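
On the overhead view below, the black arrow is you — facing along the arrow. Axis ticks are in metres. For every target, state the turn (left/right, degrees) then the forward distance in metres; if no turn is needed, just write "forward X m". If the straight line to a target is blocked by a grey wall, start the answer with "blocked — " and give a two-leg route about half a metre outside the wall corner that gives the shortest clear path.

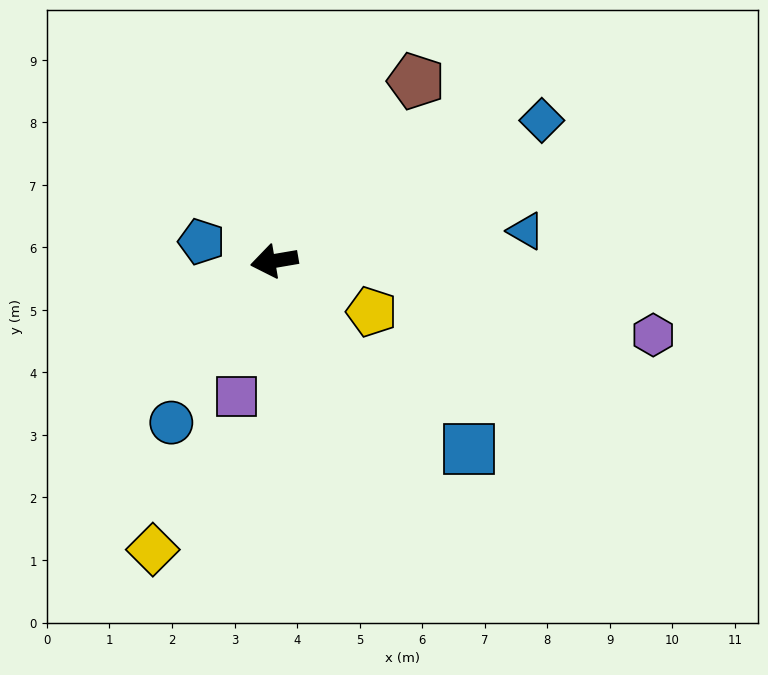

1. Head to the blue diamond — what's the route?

turn right 162°, forward 4.8 m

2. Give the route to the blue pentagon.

turn right 25°, forward 1.2 m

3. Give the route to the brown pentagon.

turn right 138°, forward 3.7 m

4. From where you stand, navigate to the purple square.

turn left 65°, forward 2.2 m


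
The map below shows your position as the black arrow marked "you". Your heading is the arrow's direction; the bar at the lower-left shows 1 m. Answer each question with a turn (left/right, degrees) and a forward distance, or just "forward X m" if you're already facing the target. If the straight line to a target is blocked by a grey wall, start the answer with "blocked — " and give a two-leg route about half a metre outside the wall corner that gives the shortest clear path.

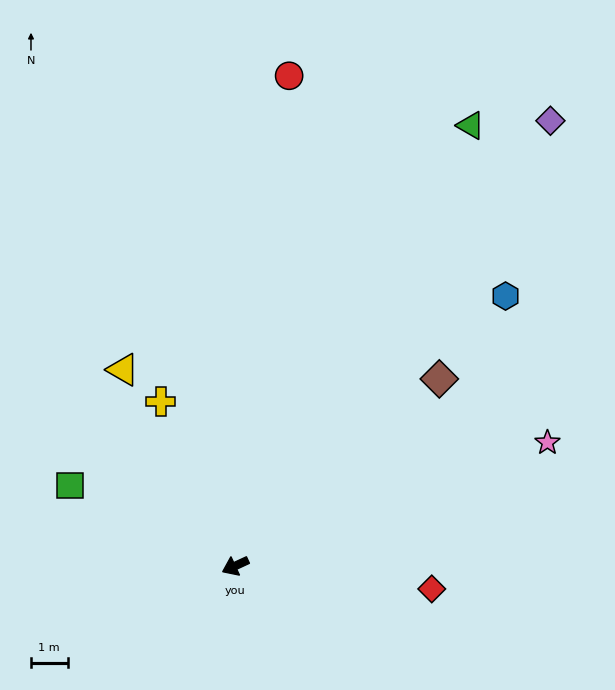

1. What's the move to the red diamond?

turn left 148°, forward 5.4 m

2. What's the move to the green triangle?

turn right 143°, forward 13.7 m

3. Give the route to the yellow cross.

turn right 90°, forward 4.9 m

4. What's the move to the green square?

turn right 51°, forward 5.0 m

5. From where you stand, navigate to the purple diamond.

turn right 150°, forward 14.9 m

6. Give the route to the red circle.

turn right 121°, forward 13.5 m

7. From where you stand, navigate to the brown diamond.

turn right 162°, forward 7.6 m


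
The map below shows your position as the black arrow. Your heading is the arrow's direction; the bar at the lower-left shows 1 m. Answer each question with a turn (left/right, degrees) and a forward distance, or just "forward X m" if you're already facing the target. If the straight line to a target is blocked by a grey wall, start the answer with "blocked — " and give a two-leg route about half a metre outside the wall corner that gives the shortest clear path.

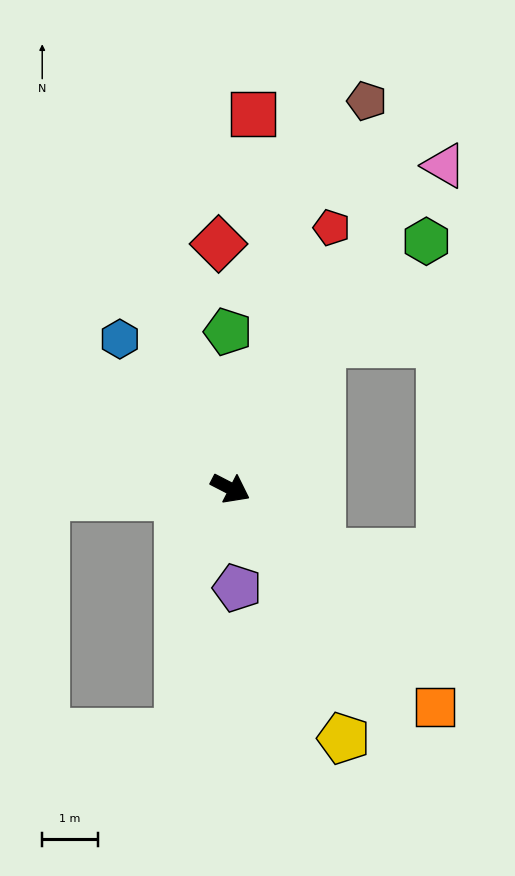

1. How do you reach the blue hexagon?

turn left 154°, forward 3.4 m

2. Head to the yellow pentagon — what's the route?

turn right 38°, forward 4.9 m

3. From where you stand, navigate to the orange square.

turn right 20°, forward 5.4 m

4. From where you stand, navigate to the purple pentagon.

turn right 59°, forward 1.8 m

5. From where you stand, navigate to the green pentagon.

turn left 118°, forward 2.8 m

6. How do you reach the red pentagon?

turn left 96°, forward 5.0 m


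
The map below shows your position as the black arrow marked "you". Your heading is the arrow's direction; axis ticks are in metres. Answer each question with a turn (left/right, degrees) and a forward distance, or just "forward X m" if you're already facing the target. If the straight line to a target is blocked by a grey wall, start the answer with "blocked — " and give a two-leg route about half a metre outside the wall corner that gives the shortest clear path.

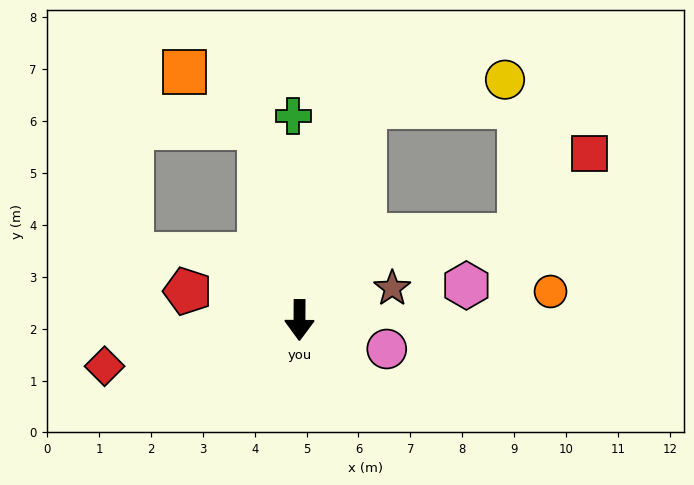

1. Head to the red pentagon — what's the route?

turn right 104°, forward 2.2 m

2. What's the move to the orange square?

blocked — turn right 168°, forward 3.8 m, then turn left 42°, forward 1.8 m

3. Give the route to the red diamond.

turn right 76°, forward 3.9 m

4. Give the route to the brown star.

turn left 109°, forward 1.9 m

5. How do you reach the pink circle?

turn left 72°, forward 1.8 m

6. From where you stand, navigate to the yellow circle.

blocked — turn left 163°, forward 4.3 m, then turn right 62°, forward 2.7 m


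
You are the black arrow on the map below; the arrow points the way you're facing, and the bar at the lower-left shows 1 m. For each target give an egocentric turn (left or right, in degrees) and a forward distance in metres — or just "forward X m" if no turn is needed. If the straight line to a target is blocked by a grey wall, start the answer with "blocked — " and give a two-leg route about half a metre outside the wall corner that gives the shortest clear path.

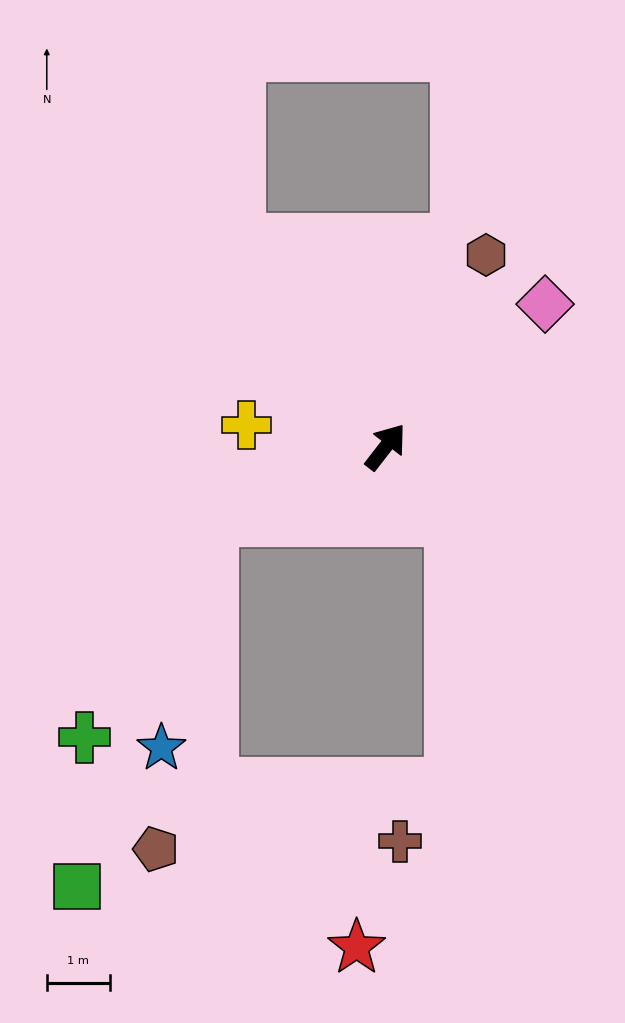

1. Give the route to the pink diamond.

turn right 10°, forward 3.4 m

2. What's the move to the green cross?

blocked — turn left 151°, forward 3.0 m, then turn left 37°, forward 4.0 m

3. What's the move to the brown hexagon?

turn left 10°, forward 3.4 m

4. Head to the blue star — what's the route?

blocked — turn left 151°, forward 3.0 m, then turn left 54°, forward 3.7 m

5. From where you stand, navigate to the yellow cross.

turn left 119°, forward 2.2 m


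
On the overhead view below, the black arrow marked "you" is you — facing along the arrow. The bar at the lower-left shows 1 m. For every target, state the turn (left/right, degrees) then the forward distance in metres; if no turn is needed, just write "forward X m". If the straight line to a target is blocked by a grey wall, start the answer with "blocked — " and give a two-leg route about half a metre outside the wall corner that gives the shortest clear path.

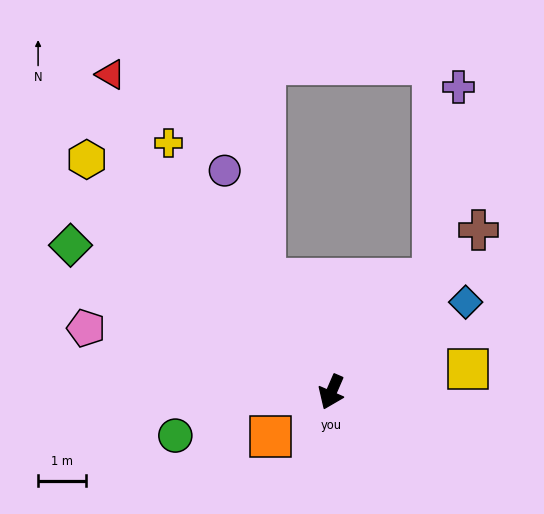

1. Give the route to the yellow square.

turn left 123°, forward 2.9 m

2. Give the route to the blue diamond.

turn left 147°, forward 3.4 m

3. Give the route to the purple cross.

blocked — turn left 162°, forward 3.2 m, then turn left 34°, forward 4.0 m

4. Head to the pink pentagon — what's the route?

turn right 81°, forward 5.3 m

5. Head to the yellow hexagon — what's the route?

turn right 110°, forward 7.0 m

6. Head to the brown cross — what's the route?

turn left 161°, forward 4.5 m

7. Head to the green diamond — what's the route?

turn right 96°, forward 6.2 m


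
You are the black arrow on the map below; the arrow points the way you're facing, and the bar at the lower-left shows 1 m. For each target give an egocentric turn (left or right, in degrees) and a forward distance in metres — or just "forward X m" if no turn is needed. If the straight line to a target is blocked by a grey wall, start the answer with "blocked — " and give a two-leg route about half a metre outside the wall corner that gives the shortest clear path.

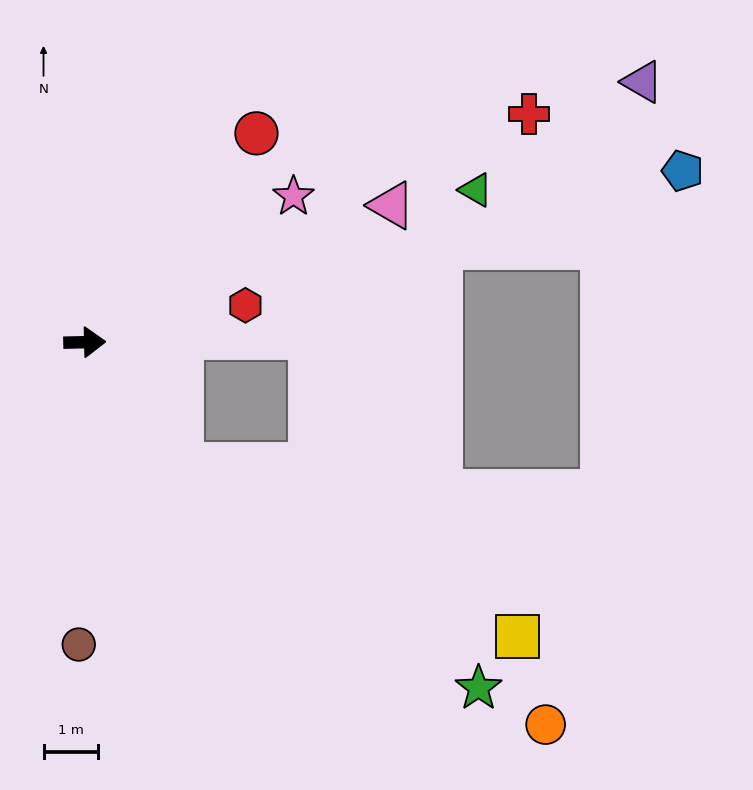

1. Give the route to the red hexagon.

turn left 12°, forward 3.0 m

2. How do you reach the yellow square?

blocked — turn right 54°, forward 2.9 m, then turn left 26°, forward 6.9 m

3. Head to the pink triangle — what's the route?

turn left 23°, forward 6.1 m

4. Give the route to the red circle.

turn left 49°, forward 4.9 m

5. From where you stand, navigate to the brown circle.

turn right 92°, forward 5.5 m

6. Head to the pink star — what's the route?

turn left 34°, forward 4.7 m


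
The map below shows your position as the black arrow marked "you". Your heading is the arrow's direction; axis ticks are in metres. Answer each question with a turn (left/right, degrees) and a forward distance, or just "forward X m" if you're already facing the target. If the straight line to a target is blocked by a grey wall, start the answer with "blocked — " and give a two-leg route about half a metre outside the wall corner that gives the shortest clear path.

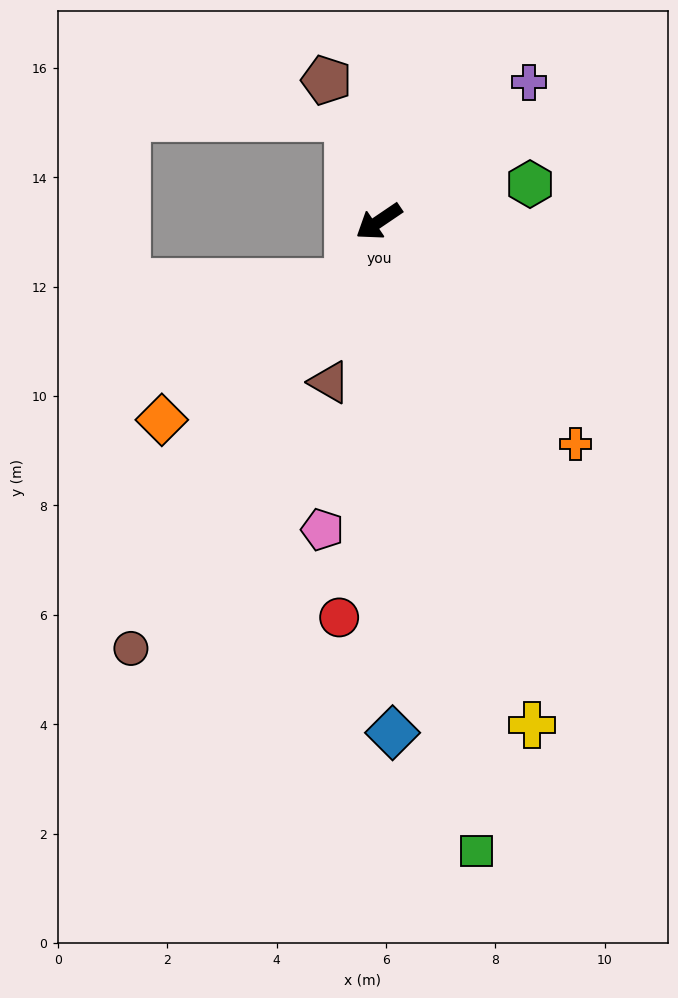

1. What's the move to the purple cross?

turn right 171°, forward 3.7 m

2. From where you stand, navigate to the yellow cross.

turn left 73°, forward 9.6 m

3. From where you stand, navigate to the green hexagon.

turn left 160°, forward 2.8 m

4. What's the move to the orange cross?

turn left 97°, forward 5.4 m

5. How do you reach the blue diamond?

turn left 57°, forward 9.4 m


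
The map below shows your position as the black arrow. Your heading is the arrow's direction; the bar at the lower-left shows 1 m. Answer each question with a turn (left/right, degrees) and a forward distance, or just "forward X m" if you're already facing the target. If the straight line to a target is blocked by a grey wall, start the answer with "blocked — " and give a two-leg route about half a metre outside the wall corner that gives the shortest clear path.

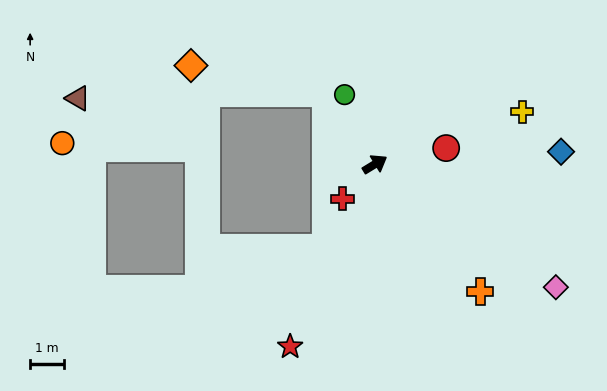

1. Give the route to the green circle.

turn left 82°, forward 2.2 m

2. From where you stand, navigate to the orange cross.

turn right 82°, forward 4.9 m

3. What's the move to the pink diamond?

turn right 66°, forward 6.5 m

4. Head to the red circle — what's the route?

turn right 19°, forward 2.2 m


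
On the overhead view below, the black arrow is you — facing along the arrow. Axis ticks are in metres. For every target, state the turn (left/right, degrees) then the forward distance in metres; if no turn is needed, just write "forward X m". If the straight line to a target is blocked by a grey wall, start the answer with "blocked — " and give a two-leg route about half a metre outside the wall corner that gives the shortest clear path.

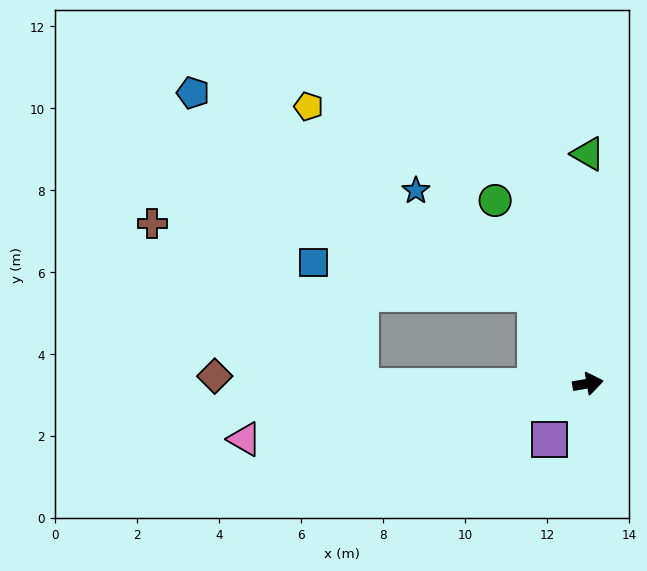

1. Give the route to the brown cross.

blocked — turn left 171°, forward 5.5 m, then turn right 38°, forward 6.5 m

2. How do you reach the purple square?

turn right 134°, forward 1.7 m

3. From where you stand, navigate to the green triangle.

turn left 80°, forward 5.6 m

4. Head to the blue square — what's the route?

blocked — turn left 111°, forward 2.5 m, then turn left 51°, forward 5.5 m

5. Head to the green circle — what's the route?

turn left 107°, forward 5.0 m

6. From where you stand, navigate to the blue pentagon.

blocked — turn left 111°, forward 2.5 m, then turn left 29°, forward 9.7 m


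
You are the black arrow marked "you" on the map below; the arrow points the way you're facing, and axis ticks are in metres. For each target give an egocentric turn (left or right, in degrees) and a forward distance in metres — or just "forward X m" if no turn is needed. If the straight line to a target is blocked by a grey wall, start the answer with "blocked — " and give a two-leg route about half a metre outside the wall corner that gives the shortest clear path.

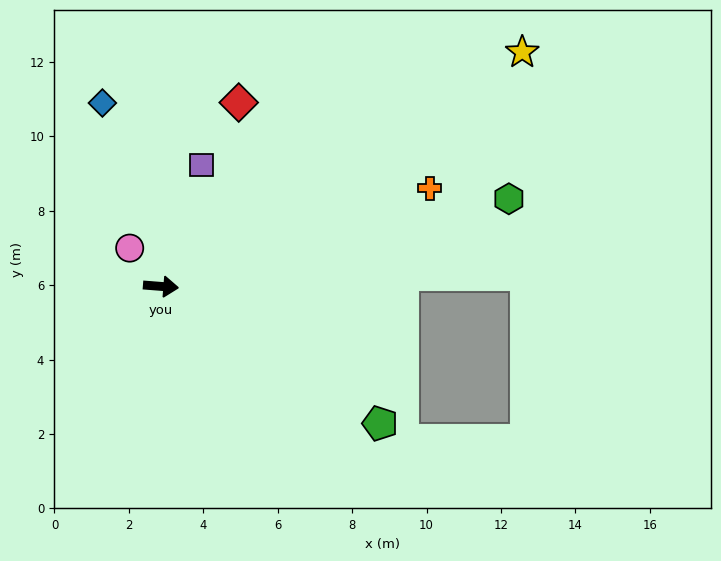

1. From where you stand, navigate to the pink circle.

turn left 134°, forward 1.3 m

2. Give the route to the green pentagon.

turn right 28°, forward 6.9 m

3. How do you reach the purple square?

turn left 76°, forward 3.4 m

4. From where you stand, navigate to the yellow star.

turn left 37°, forward 11.6 m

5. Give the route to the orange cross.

turn left 25°, forward 7.7 m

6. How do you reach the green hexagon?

turn left 19°, forward 9.6 m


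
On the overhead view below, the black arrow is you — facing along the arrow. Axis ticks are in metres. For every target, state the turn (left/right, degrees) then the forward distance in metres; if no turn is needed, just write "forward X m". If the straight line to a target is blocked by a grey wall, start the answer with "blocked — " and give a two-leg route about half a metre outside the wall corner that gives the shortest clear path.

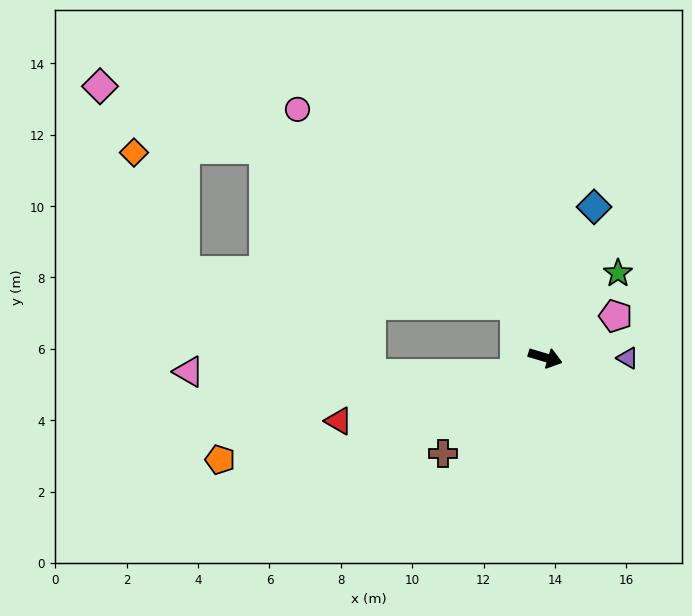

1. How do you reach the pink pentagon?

turn left 47°, forward 2.3 m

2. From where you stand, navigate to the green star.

turn left 66°, forward 3.1 m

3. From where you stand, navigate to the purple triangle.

turn left 16°, forward 2.3 m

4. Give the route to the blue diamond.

turn left 89°, forward 4.4 m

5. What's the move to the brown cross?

turn right 120°, forward 3.9 m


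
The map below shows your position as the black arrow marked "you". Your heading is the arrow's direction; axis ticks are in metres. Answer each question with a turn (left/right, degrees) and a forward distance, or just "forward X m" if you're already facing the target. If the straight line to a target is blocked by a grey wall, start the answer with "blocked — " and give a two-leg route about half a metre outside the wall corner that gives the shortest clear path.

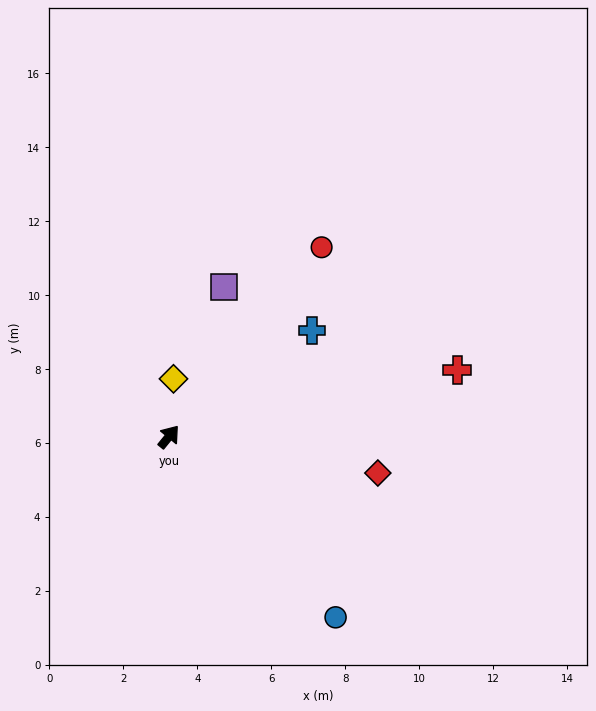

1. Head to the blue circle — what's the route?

turn right 98°, forward 6.6 m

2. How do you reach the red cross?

turn right 38°, forward 8.0 m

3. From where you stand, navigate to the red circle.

forward 6.6 m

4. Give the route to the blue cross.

turn right 14°, forward 4.8 m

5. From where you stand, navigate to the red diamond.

turn right 61°, forward 5.7 m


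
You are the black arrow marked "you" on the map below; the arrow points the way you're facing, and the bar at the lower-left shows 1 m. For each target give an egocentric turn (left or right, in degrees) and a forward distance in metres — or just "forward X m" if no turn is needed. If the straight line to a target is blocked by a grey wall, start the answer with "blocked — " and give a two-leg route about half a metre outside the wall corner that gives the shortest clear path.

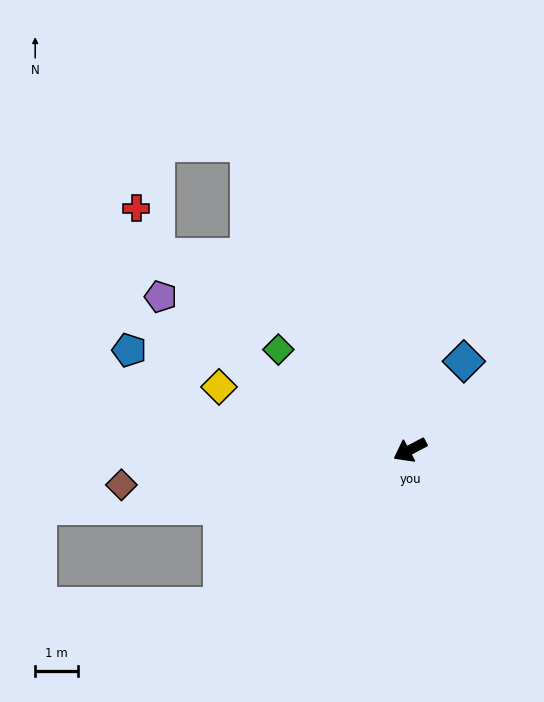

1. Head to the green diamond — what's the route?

turn right 65°, forward 3.8 m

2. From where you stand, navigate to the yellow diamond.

turn right 46°, forward 4.7 m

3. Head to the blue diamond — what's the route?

turn right 149°, forward 2.4 m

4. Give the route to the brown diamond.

turn right 21°, forward 6.8 m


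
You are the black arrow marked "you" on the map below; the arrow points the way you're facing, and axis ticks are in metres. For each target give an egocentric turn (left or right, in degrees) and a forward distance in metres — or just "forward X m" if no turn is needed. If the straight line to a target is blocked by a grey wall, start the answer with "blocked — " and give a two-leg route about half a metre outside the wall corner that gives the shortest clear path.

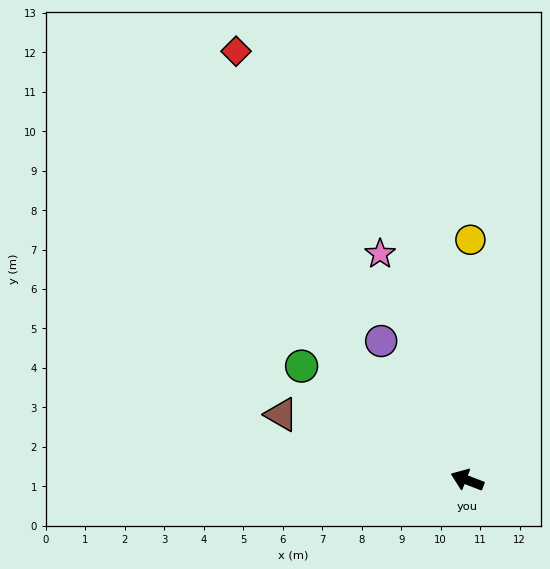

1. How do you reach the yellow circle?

turn right 70°, forward 6.1 m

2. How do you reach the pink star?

turn right 48°, forward 6.1 m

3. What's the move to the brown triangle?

forward 5.0 m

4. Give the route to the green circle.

turn right 13°, forward 5.1 m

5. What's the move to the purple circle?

turn right 37°, forward 4.1 m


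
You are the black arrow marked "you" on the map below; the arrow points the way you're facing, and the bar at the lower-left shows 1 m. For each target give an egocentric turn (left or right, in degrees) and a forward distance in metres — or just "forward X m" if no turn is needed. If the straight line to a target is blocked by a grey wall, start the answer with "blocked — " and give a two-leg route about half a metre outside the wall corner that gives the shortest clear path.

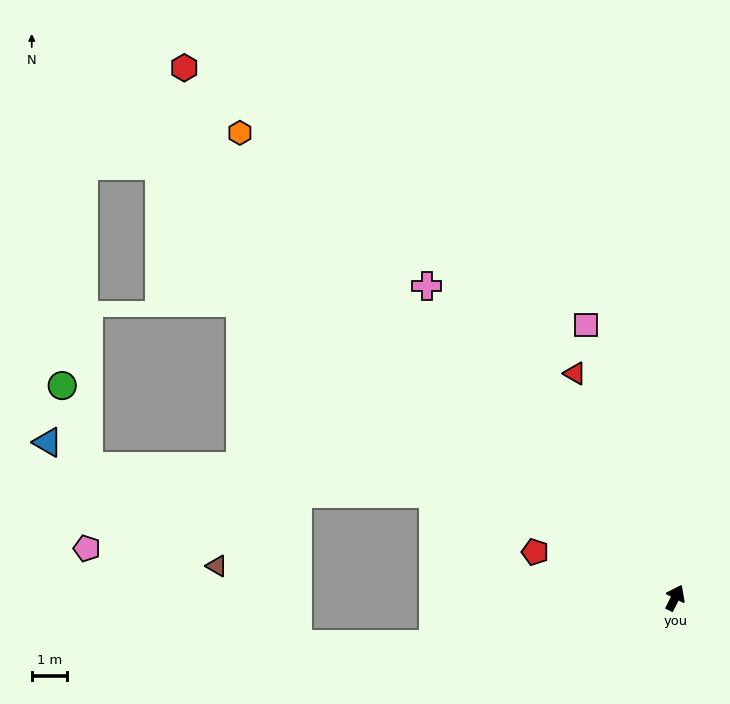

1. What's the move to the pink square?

turn left 45°, forward 8.1 m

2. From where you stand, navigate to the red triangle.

turn left 51°, forward 6.9 m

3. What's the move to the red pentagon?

turn left 99°, forward 4.2 m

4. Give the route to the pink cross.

turn left 65°, forward 11.2 m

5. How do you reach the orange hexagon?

turn left 70°, forward 17.9 m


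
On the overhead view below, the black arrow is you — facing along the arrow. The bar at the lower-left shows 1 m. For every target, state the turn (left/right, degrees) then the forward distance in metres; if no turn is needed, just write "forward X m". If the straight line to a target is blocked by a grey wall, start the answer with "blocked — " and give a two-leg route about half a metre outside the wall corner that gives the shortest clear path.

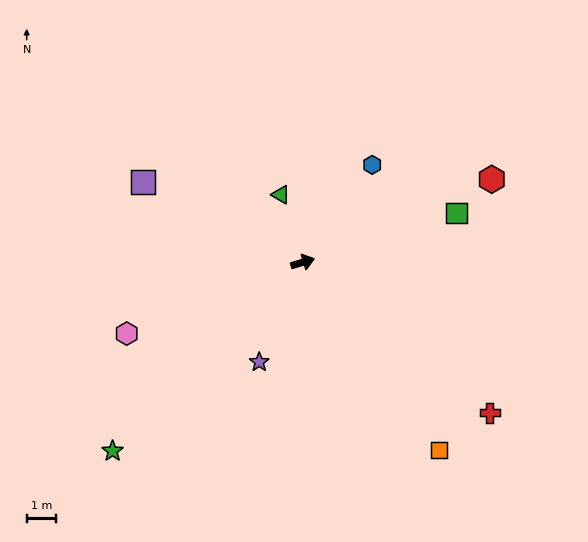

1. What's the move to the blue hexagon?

turn left 37°, forward 4.1 m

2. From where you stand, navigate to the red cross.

turn right 56°, forward 8.1 m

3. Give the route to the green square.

forward 5.5 m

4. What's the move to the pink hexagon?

turn right 175°, forward 6.4 m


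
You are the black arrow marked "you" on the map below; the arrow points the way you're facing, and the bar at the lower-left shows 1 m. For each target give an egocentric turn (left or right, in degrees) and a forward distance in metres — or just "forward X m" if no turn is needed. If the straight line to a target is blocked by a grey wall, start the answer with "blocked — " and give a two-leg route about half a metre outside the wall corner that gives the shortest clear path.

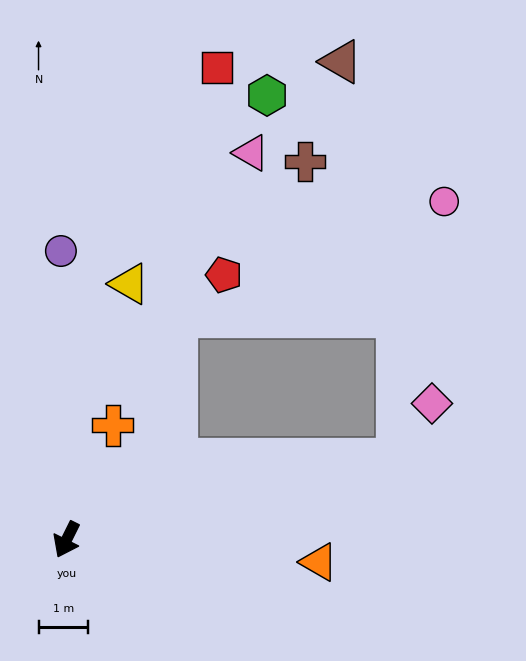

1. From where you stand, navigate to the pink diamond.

blocked — turn left 130°, forward 6.9 m, then turn left 45°, forward 1.3 m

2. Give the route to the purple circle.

turn right 152°, forward 5.8 m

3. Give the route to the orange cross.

turn right 176°, forward 2.5 m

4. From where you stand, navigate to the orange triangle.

turn left 111°, forward 5.1 m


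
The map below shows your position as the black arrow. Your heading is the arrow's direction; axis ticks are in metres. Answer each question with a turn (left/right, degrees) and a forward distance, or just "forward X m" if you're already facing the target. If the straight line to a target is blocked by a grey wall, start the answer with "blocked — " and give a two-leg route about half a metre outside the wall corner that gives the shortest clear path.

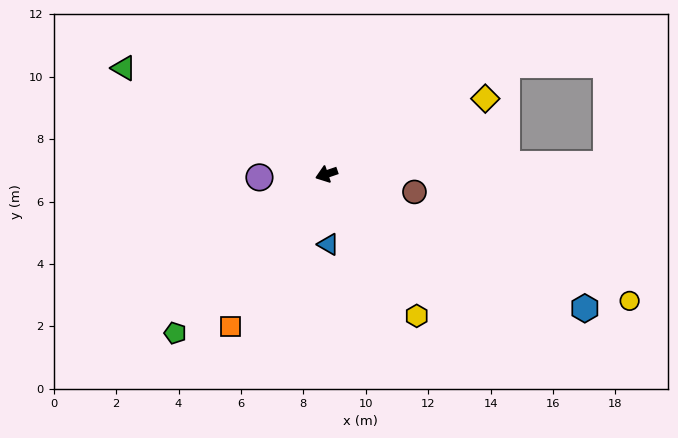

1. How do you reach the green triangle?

turn right 47°, forward 7.3 m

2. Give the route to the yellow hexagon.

turn left 104°, forward 5.4 m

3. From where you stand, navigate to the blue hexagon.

turn left 134°, forward 9.3 m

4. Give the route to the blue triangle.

turn left 73°, forward 2.3 m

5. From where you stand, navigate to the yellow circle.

turn left 138°, forward 10.5 m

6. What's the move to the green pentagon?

turn left 27°, forward 7.0 m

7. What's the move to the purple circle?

turn right 16°, forward 2.2 m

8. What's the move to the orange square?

turn left 39°, forward 5.8 m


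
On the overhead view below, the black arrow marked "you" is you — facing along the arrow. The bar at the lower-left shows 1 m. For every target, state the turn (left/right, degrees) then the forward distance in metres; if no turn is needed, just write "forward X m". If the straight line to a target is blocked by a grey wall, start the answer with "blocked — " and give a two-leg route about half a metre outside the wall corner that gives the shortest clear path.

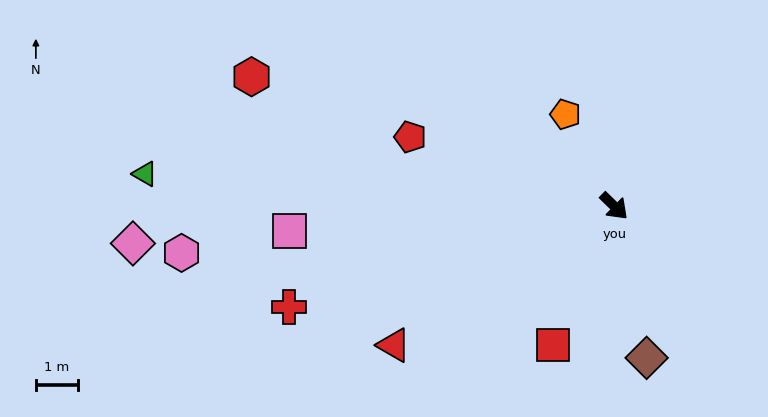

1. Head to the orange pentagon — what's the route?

turn left 162°, forward 2.4 m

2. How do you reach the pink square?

turn right 131°, forward 7.7 m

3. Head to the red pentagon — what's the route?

turn right 154°, forward 5.1 m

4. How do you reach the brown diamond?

turn right 34°, forward 3.7 m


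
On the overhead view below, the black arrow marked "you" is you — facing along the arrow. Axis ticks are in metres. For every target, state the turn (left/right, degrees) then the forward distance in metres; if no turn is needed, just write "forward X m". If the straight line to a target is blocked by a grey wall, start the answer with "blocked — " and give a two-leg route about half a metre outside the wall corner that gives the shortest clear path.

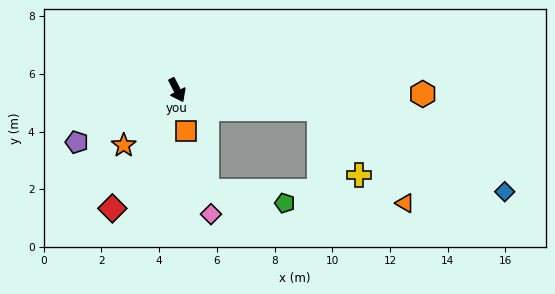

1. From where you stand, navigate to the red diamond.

turn right 56°, forward 4.7 m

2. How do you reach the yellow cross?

blocked — turn left 55°, forward 5.0 m, then turn right 51°, forward 2.7 m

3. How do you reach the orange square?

turn right 15°, forward 1.5 m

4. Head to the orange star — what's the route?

turn right 71°, forward 2.7 m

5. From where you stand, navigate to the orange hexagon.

turn left 62°, forward 8.5 m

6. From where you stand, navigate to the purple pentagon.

turn right 90°, forward 3.9 m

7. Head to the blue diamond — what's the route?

blocked — turn left 55°, forward 5.0 m, then turn right 16°, forward 7.0 m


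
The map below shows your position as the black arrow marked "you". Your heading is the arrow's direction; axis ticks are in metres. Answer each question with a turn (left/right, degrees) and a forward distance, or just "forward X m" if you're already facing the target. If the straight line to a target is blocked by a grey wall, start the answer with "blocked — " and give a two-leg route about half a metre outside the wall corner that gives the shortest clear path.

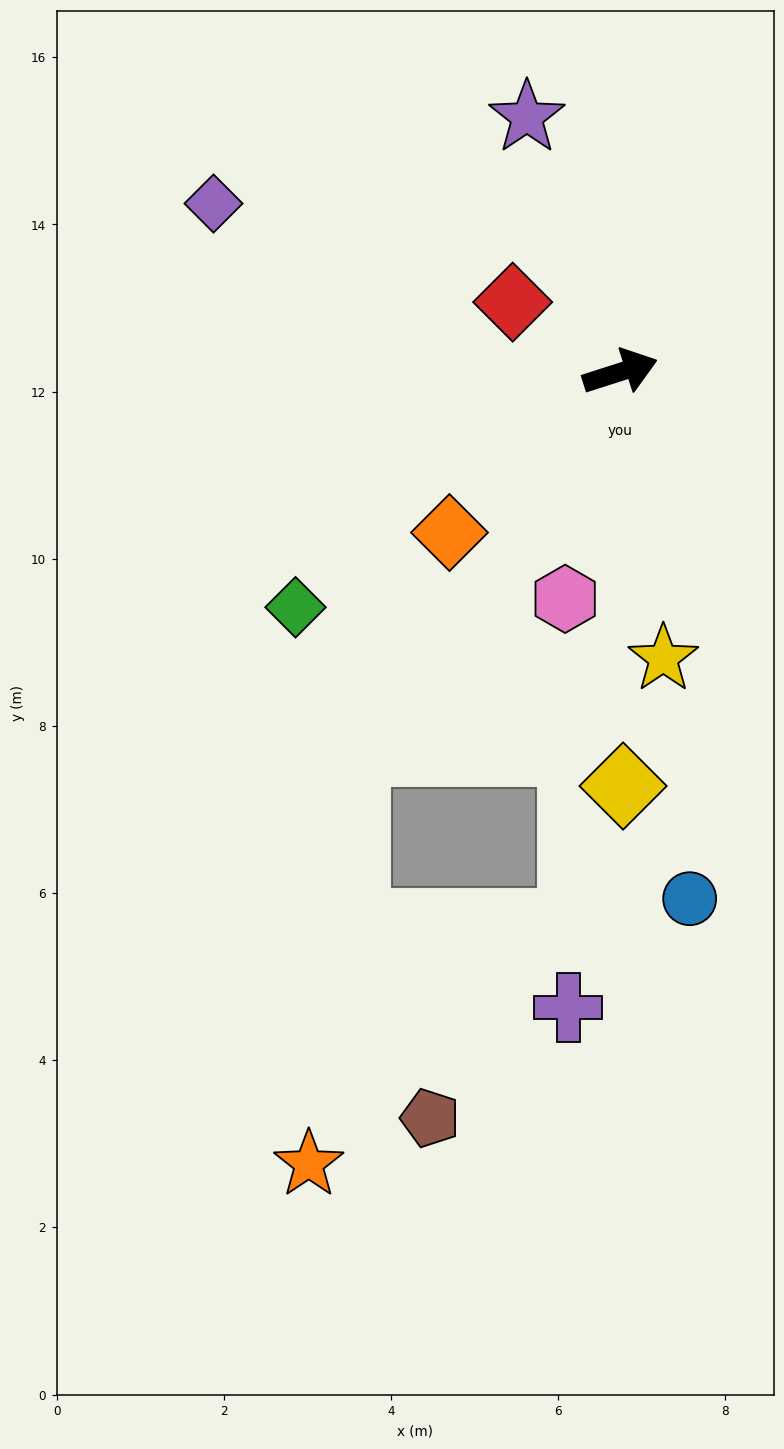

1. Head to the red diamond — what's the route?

turn left 129°, forward 1.5 m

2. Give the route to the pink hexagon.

turn right 121°, forward 2.8 m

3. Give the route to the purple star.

turn left 92°, forward 3.2 m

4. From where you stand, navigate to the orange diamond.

turn right 155°, forward 2.8 m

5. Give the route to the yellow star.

turn right 99°, forward 3.5 m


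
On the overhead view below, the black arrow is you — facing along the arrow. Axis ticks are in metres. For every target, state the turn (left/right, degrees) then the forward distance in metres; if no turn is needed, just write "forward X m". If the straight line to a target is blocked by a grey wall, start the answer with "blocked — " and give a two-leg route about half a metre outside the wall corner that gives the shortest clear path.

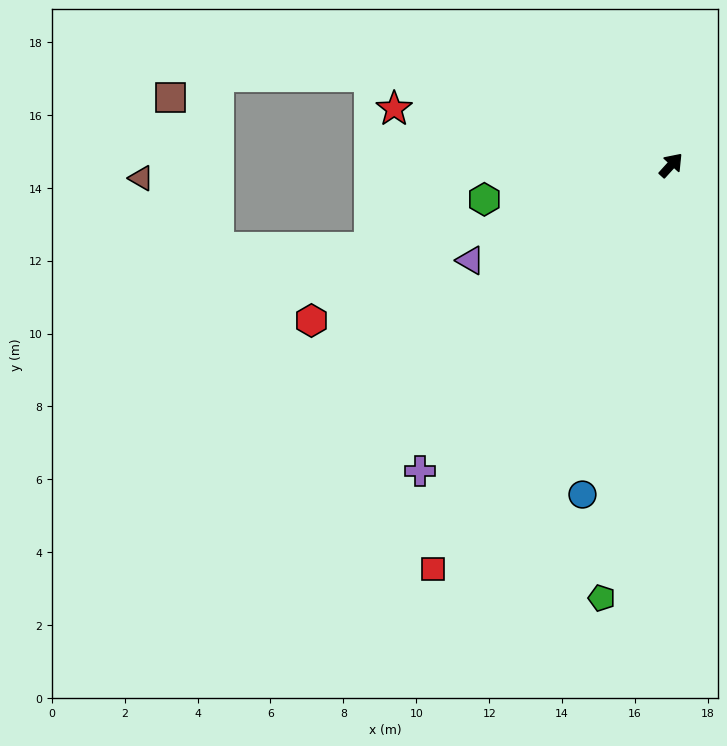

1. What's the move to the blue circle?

turn right 153°, forward 9.4 m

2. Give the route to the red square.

turn right 168°, forward 12.9 m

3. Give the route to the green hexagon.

turn left 143°, forward 5.2 m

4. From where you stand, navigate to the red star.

turn left 121°, forward 7.8 m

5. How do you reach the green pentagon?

turn right 147°, forward 12.0 m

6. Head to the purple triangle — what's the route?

turn left 158°, forward 6.1 m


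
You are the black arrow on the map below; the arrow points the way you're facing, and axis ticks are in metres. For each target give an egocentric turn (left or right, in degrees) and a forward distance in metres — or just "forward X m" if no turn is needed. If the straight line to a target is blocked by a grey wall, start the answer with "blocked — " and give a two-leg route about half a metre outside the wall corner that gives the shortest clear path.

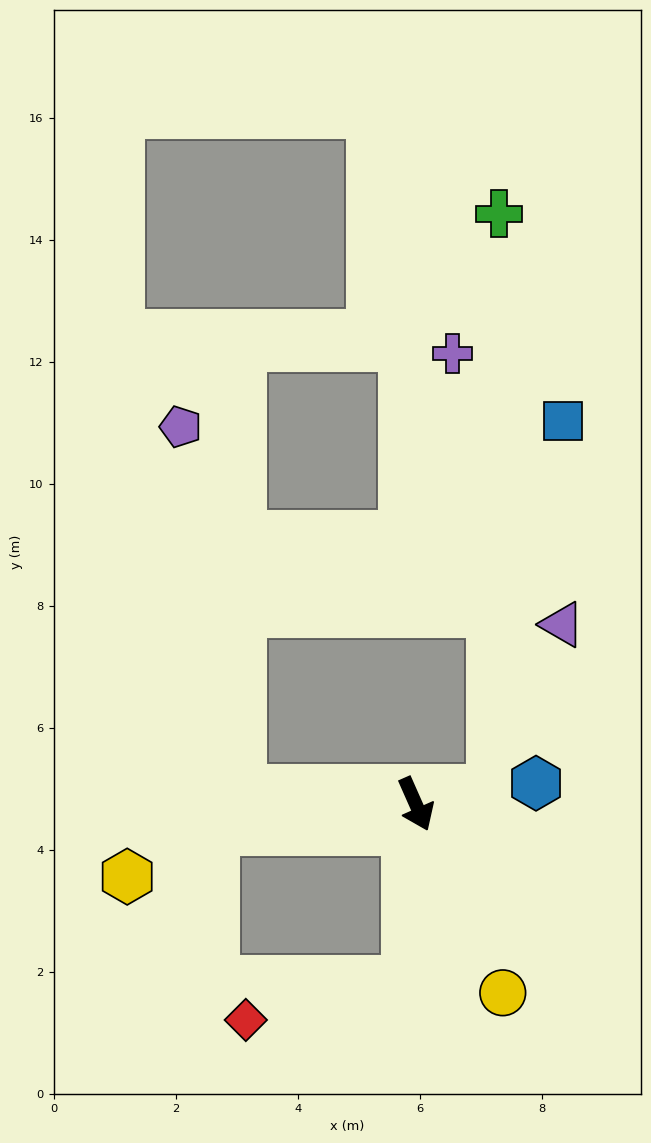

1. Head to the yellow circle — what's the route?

forward 3.4 m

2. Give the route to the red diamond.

blocked — turn right 27°, forward 2.9 m, then turn right 73°, forward 2.7 m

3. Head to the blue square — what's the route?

blocked — turn left 76°, forward 1.3 m, then turn left 69°, forward 6.2 m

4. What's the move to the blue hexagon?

turn left 76°, forward 2.0 m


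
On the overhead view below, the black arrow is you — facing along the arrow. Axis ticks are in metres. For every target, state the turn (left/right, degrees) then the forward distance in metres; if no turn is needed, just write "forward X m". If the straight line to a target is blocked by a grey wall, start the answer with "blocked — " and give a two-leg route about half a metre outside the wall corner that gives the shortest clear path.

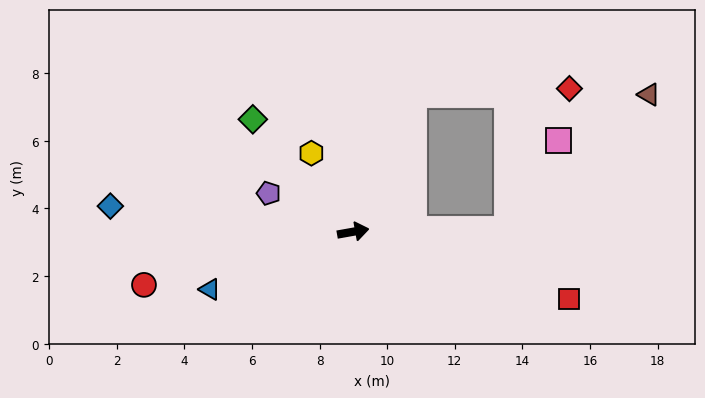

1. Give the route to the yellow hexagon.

turn left 108°, forward 2.6 m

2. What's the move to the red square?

turn right 27°, forward 6.7 m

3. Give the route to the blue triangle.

turn right 168°, forward 4.6 m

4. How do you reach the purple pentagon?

turn left 145°, forward 2.7 m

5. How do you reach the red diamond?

blocked — turn left 56°, forward 4.4 m, then turn right 64°, forward 4.6 m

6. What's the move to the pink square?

blocked — turn right 10°, forward 4.6 m, then turn left 61°, forward 3.1 m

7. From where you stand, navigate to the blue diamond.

turn left 164°, forward 7.2 m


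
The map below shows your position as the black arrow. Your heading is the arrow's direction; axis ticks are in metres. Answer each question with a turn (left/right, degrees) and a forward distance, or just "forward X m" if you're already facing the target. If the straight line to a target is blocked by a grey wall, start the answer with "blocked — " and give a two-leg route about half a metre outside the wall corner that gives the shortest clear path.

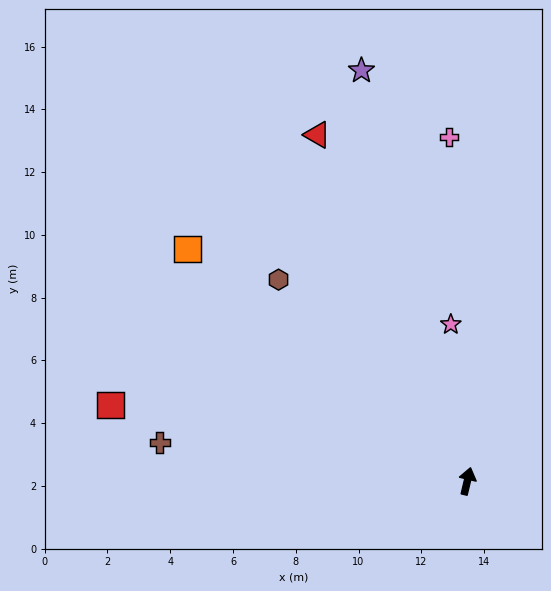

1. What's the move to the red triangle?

turn left 37°, forward 12.0 m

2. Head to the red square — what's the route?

turn left 91°, forward 11.6 m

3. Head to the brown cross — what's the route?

turn left 96°, forward 9.9 m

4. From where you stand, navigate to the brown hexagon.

turn left 56°, forward 8.8 m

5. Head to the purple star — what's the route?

turn left 28°, forward 13.5 m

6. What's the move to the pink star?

turn left 19°, forward 5.0 m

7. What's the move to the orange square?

turn left 64°, forward 11.6 m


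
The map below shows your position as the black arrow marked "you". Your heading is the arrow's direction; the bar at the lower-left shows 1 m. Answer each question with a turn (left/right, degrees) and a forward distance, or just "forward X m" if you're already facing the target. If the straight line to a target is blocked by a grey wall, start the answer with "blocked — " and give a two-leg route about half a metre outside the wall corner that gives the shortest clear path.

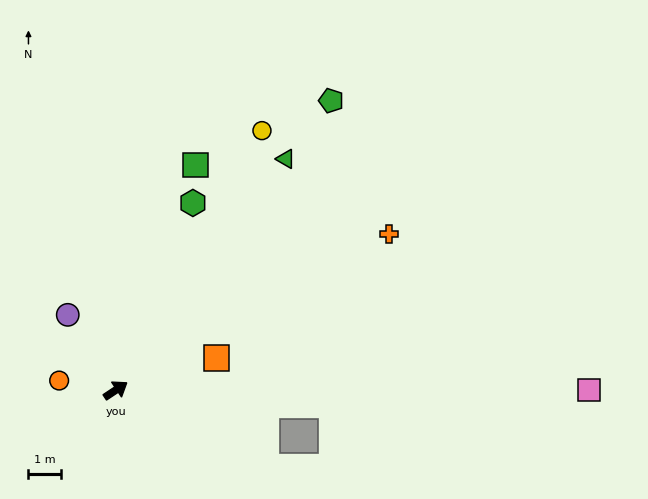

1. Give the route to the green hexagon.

turn left 34°, forward 6.3 m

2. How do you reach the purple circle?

turn left 89°, forward 2.8 m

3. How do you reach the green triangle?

turn left 20°, forward 8.9 m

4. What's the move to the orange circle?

turn left 137°, forward 1.8 m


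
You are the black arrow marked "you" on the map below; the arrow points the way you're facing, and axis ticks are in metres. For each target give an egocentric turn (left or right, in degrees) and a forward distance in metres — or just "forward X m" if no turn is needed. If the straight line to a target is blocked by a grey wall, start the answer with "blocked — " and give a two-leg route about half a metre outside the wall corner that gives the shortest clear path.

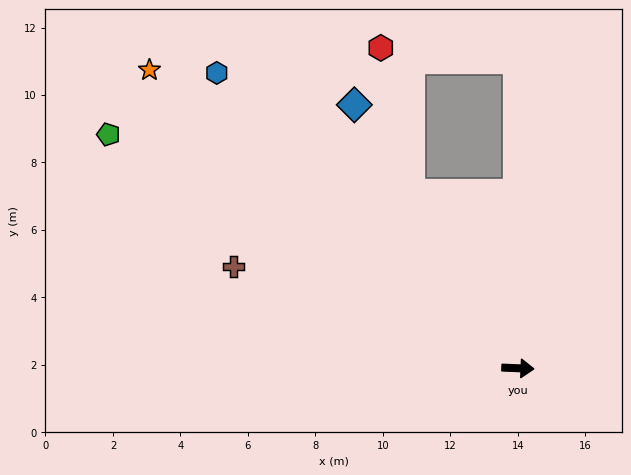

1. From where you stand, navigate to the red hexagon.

blocked — turn left 124°, forward 6.1 m, then turn right 20°, forward 4.4 m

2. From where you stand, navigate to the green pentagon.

turn left 153°, forward 14.0 m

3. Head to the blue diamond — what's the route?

turn left 124°, forward 9.2 m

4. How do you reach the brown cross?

turn left 163°, forward 9.0 m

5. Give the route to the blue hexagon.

turn left 138°, forward 12.5 m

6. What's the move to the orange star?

turn left 143°, forward 14.1 m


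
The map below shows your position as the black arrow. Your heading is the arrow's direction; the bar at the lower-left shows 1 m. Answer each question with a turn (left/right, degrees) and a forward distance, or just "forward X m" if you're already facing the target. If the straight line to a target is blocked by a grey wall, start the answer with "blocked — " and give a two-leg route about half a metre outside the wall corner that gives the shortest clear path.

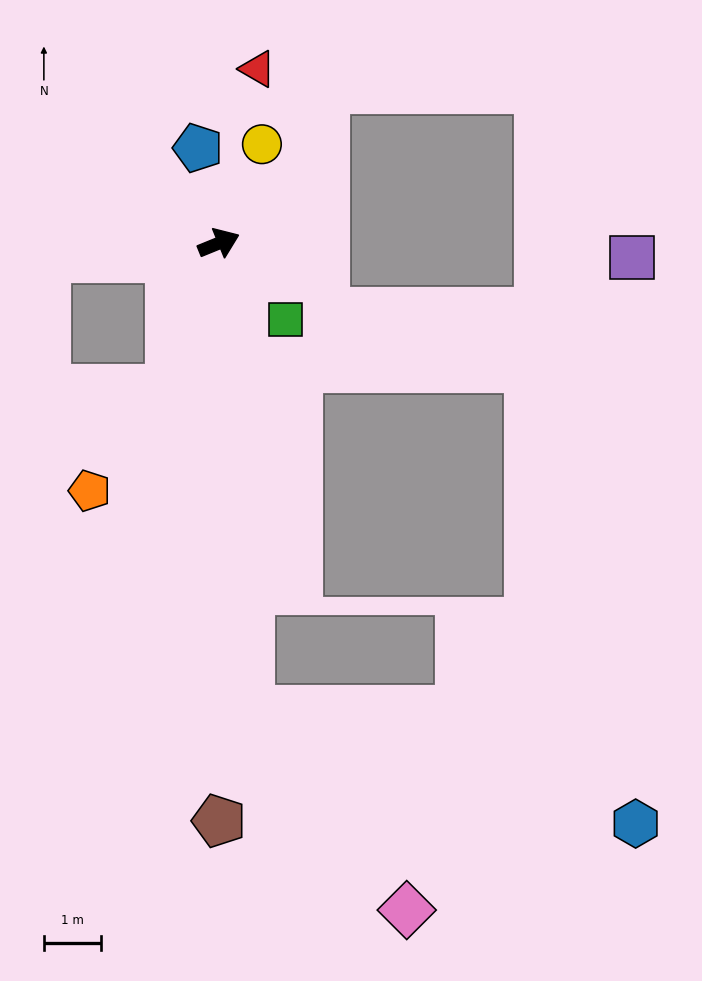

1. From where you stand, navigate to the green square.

turn right 71°, forward 1.8 m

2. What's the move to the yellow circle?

turn left 44°, forward 1.9 m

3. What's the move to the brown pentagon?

turn right 112°, forward 10.1 m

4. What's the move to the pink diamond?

blocked — turn right 108°, forward 8.2 m, then turn left 34°, forward 4.4 m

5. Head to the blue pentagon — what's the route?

turn left 80°, forward 1.7 m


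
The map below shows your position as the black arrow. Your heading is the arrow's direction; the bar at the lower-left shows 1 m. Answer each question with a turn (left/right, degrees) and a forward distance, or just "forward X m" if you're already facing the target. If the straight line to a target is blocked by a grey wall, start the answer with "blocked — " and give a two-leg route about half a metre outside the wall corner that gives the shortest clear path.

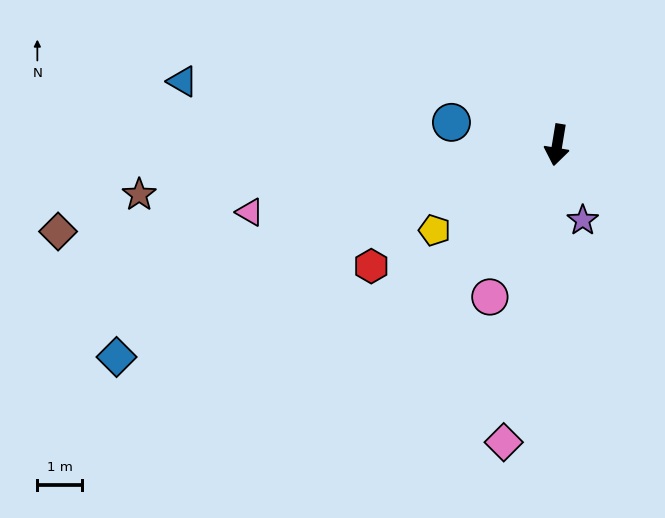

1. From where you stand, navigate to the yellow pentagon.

turn right 46°, forward 3.4 m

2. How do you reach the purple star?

turn left 28°, forward 1.8 m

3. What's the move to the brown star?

turn right 74°, forward 9.5 m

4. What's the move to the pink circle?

turn right 15°, forward 3.7 m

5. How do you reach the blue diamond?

turn right 55°, forward 11.0 m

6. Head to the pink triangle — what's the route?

turn right 68°, forward 7.1 m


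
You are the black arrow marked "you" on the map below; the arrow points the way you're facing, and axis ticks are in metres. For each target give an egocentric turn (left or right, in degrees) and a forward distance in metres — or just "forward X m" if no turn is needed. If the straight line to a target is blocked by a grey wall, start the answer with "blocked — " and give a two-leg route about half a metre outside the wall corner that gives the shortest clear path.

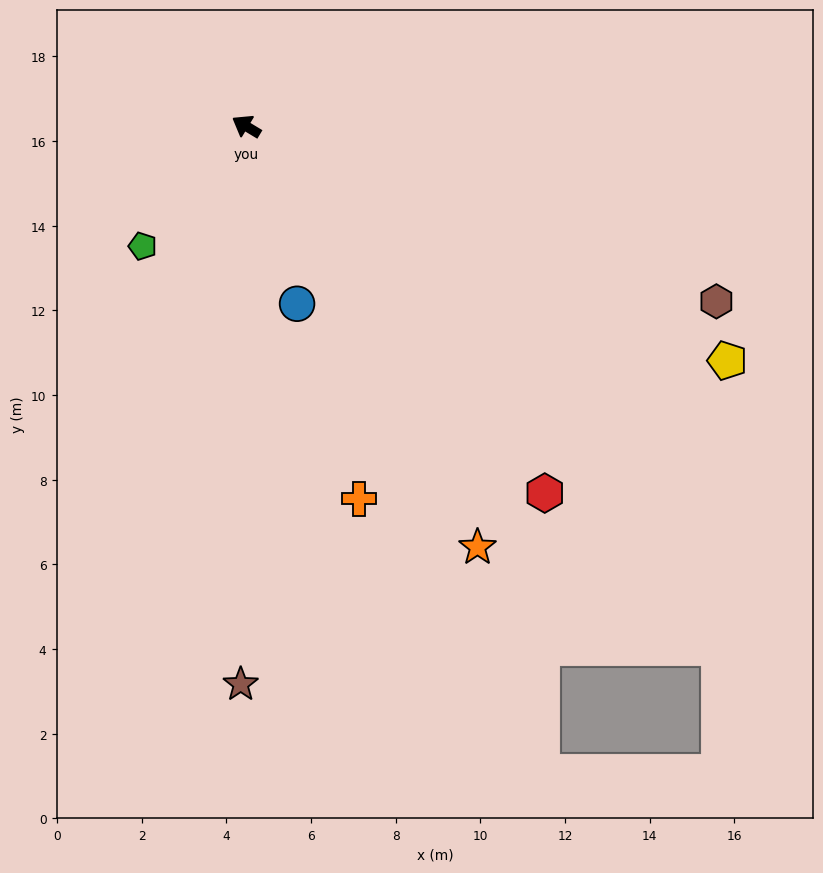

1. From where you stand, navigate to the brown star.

turn left 120°, forward 13.2 m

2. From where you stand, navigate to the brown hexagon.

turn right 169°, forward 11.8 m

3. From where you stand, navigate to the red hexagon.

turn left 160°, forward 11.2 m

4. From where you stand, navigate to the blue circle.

turn left 137°, forward 4.4 m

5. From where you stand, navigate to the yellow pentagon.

turn right 175°, forward 12.6 m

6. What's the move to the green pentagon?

turn left 80°, forward 3.7 m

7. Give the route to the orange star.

turn left 150°, forward 11.3 m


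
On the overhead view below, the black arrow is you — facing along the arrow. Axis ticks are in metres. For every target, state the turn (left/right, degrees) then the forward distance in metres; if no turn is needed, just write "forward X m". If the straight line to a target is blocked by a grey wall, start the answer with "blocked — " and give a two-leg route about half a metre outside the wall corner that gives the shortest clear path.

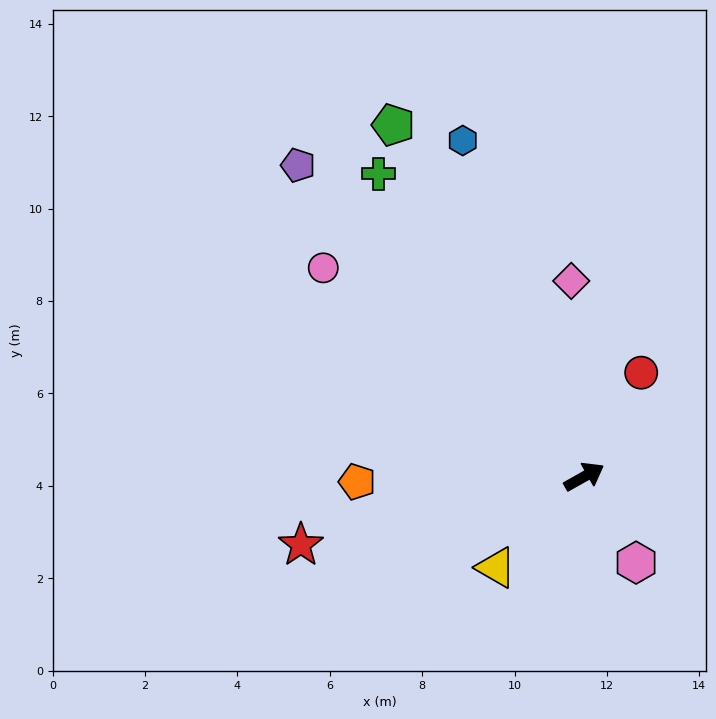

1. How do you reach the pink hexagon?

turn right 88°, forward 2.2 m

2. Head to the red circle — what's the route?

turn left 32°, forward 2.6 m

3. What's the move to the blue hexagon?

turn left 80°, forward 7.7 m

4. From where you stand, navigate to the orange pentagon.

turn left 152°, forward 4.9 m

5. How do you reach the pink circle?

turn left 112°, forward 7.2 m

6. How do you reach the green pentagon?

turn left 89°, forward 8.7 m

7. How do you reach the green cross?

turn left 95°, forward 7.9 m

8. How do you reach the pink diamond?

turn left 64°, forward 4.2 m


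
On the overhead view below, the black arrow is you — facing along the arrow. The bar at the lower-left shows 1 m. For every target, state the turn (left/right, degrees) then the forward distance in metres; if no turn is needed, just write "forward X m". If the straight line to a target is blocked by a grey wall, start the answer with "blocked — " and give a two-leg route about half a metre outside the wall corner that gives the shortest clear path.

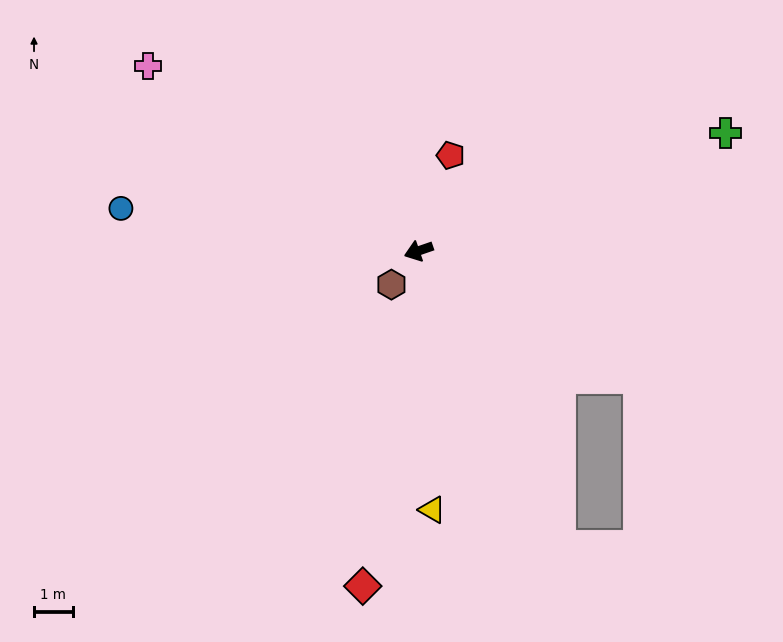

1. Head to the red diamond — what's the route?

turn left 61°, forward 8.8 m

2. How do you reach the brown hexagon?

turn left 32°, forward 1.1 m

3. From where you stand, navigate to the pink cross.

turn right 53°, forward 8.5 m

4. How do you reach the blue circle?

turn right 27°, forward 7.8 m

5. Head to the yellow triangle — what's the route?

turn left 74°, forward 6.7 m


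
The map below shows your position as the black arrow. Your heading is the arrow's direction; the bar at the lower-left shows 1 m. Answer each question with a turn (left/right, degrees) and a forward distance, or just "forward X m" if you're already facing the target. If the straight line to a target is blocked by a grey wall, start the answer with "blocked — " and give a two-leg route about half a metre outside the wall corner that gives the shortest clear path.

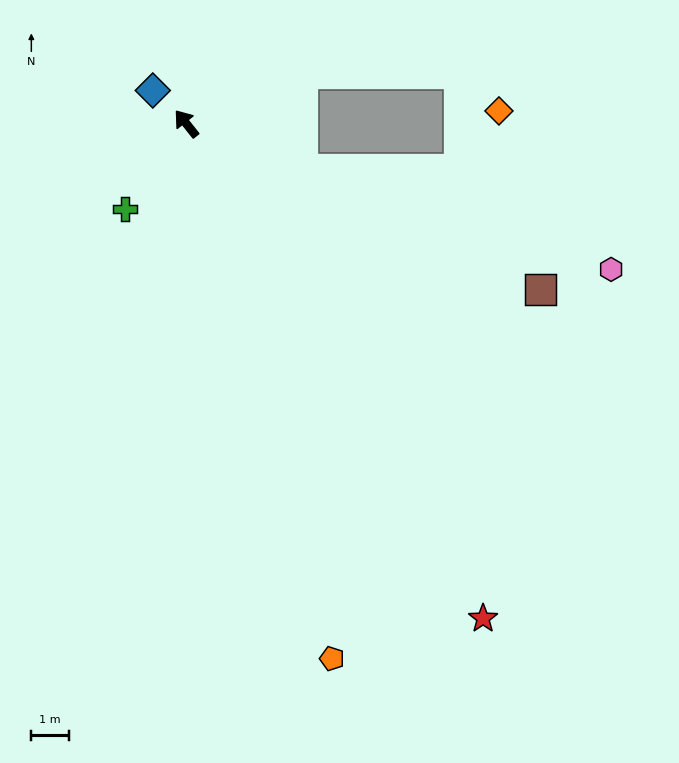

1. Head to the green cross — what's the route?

turn left 106°, forward 2.8 m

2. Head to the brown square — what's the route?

turn right 154°, forward 10.5 m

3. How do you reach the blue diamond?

turn left 7°, forward 1.3 m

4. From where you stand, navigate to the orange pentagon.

turn left 157°, forward 14.9 m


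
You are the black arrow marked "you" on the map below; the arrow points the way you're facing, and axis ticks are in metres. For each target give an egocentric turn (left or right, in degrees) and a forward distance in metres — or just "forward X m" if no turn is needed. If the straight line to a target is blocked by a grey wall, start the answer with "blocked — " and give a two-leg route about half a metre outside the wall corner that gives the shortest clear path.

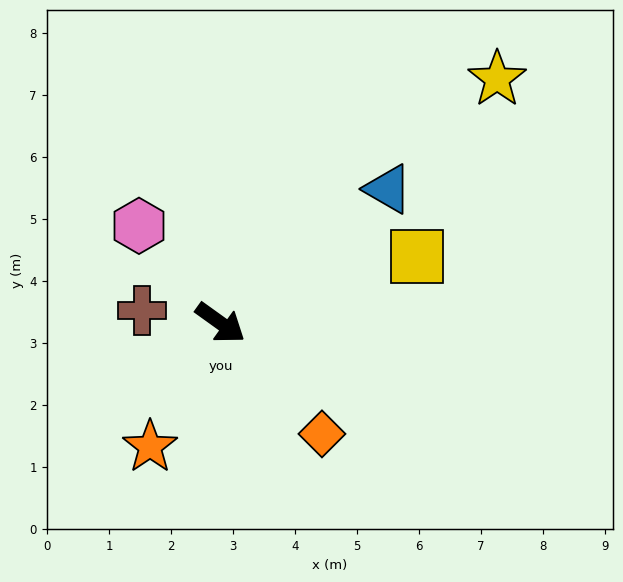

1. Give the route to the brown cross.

turn right 153°, forward 1.3 m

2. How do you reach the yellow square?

turn left 54°, forward 3.3 m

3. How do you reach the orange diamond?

turn right 12°, forward 2.4 m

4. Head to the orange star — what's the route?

turn right 84°, forward 2.3 m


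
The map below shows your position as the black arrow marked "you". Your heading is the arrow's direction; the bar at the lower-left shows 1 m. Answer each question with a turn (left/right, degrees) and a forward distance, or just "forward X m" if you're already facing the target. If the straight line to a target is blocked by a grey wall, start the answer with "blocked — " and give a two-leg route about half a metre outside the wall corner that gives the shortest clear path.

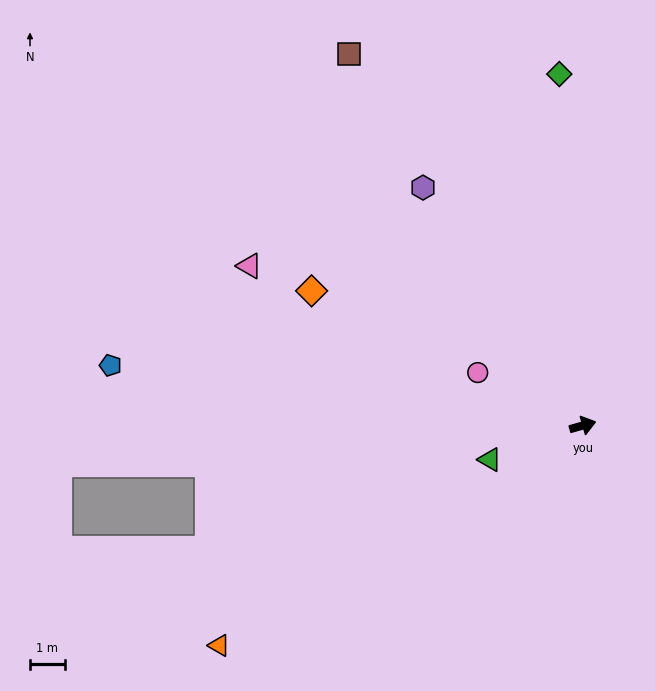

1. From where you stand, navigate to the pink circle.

turn left 137°, forward 3.4 m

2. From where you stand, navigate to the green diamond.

turn left 78°, forward 10.2 m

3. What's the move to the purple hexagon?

turn left 108°, forward 8.3 m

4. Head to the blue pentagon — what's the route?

turn left 157°, forward 13.7 m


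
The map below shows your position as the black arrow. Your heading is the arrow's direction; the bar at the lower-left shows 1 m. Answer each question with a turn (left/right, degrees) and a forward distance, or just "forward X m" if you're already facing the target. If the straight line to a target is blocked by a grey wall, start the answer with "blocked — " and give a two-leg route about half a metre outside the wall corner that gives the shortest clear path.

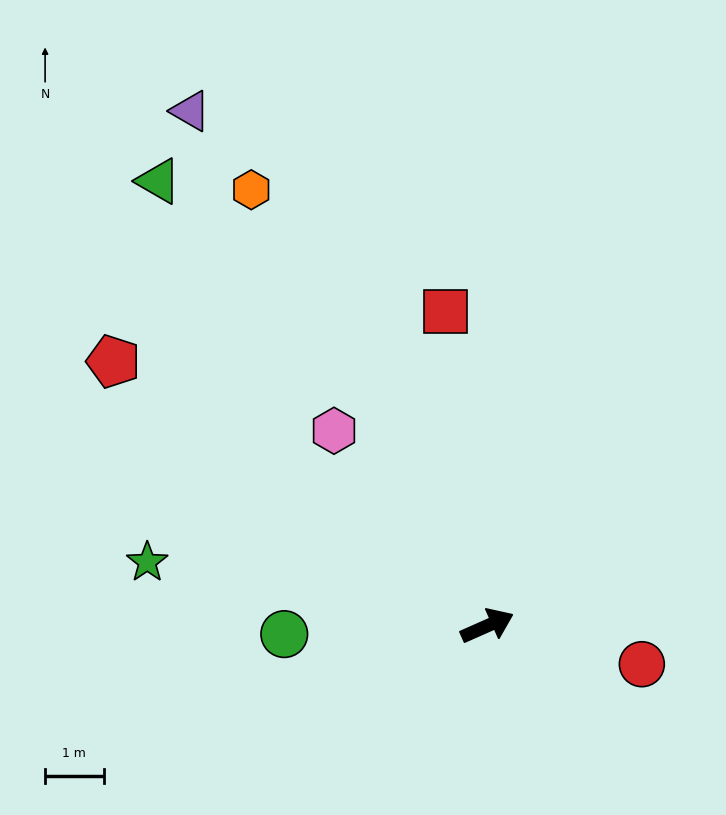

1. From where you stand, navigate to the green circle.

turn left 158°, forward 3.5 m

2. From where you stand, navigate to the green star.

turn left 145°, forward 5.9 m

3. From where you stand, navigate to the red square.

turn left 74°, forward 5.4 m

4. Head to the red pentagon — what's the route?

turn left 121°, forward 7.8 m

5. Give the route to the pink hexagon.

turn left 104°, forward 4.2 m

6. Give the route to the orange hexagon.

turn left 95°, forward 8.5 m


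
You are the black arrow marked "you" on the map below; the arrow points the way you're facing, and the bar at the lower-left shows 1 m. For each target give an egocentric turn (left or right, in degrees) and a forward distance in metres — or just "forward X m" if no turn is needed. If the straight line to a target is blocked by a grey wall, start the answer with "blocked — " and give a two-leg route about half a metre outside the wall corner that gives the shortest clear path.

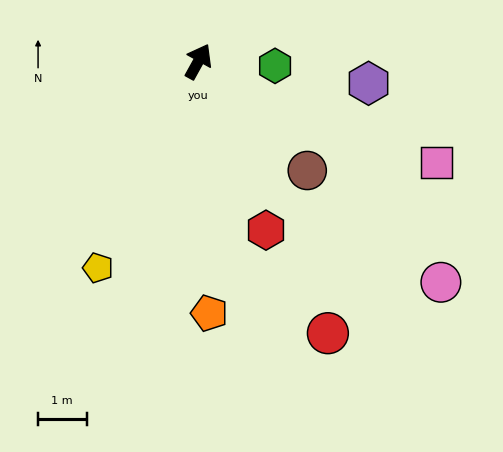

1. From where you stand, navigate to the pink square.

turn right 84°, forward 5.3 m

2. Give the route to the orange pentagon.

turn right 149°, forward 5.2 m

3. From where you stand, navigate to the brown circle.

turn right 106°, forward 3.2 m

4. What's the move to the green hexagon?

turn right 64°, forward 1.6 m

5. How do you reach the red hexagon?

turn right 129°, forward 3.8 m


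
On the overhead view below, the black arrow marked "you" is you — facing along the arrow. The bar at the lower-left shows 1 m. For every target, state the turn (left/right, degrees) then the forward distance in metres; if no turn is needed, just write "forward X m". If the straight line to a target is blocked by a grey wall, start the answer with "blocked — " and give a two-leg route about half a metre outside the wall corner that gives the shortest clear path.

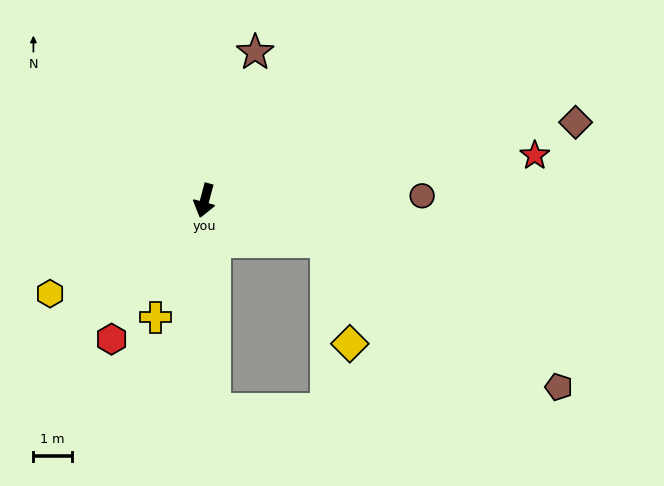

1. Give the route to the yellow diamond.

blocked — turn left 86°, forward 3.3 m, then turn right 58°, forward 2.7 m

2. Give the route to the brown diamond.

turn left 117°, forward 9.8 m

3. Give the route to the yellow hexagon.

turn right 44°, forward 4.7 m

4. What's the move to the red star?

turn left 113°, forward 8.6 m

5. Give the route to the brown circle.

turn left 106°, forward 5.6 m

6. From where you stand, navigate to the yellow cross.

turn right 8°, forward 3.3 m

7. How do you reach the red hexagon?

turn right 19°, forward 4.3 m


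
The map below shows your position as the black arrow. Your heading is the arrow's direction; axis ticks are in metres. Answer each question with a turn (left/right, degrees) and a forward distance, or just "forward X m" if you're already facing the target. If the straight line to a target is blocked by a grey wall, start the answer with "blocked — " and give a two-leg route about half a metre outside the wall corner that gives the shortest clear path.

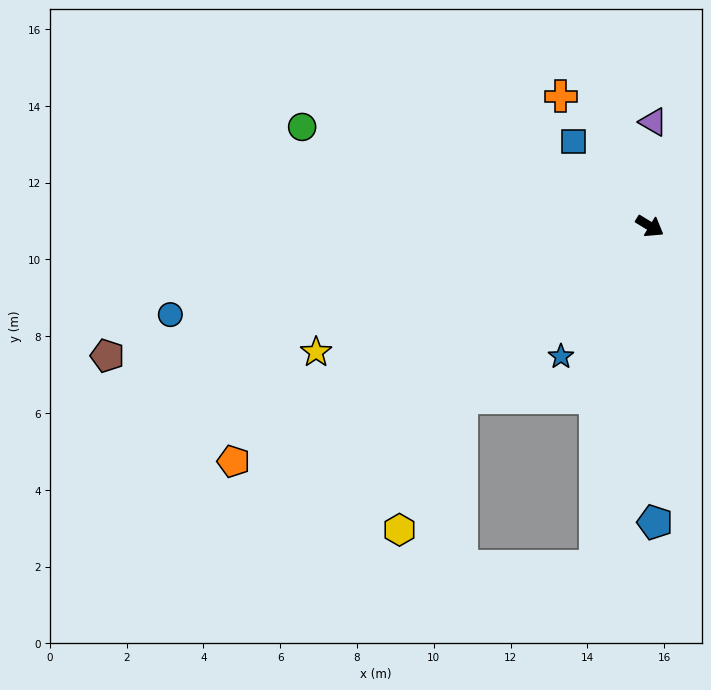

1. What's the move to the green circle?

turn right 165°, forward 9.4 m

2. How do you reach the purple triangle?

turn left 120°, forward 2.7 m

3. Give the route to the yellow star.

turn right 128°, forward 9.3 m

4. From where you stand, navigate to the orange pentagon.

turn right 119°, forward 12.5 m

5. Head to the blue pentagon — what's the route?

turn right 58°, forward 7.7 m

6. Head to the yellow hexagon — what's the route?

blocked — turn right 106°, forward 6.6 m, then turn left 22°, forward 3.8 m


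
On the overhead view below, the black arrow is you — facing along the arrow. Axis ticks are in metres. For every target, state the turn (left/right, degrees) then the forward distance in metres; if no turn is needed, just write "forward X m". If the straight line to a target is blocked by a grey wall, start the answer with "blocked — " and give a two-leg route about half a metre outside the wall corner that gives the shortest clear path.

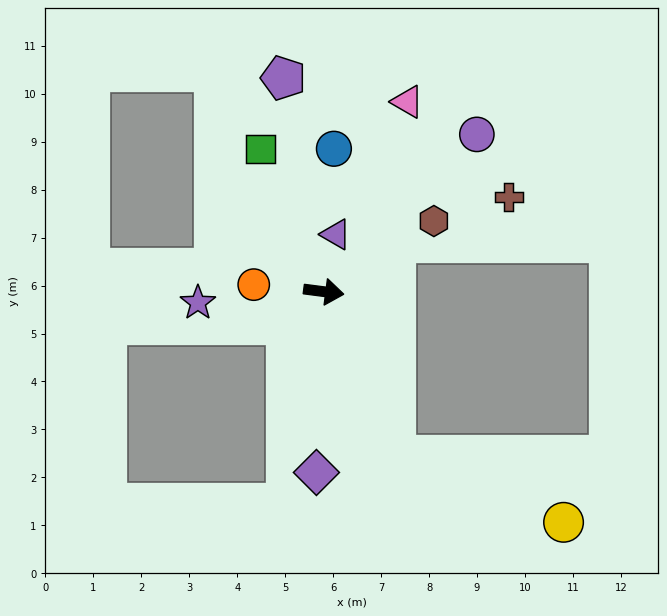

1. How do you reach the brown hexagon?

turn left 40°, forward 2.7 m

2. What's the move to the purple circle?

turn left 53°, forward 4.6 m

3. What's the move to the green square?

turn left 121°, forward 3.3 m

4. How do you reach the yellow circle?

blocked — turn right 59°, forward 3.7 m, then turn left 45°, forward 3.8 m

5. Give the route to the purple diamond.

turn right 85°, forward 3.8 m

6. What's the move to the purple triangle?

turn left 85°, forward 1.2 m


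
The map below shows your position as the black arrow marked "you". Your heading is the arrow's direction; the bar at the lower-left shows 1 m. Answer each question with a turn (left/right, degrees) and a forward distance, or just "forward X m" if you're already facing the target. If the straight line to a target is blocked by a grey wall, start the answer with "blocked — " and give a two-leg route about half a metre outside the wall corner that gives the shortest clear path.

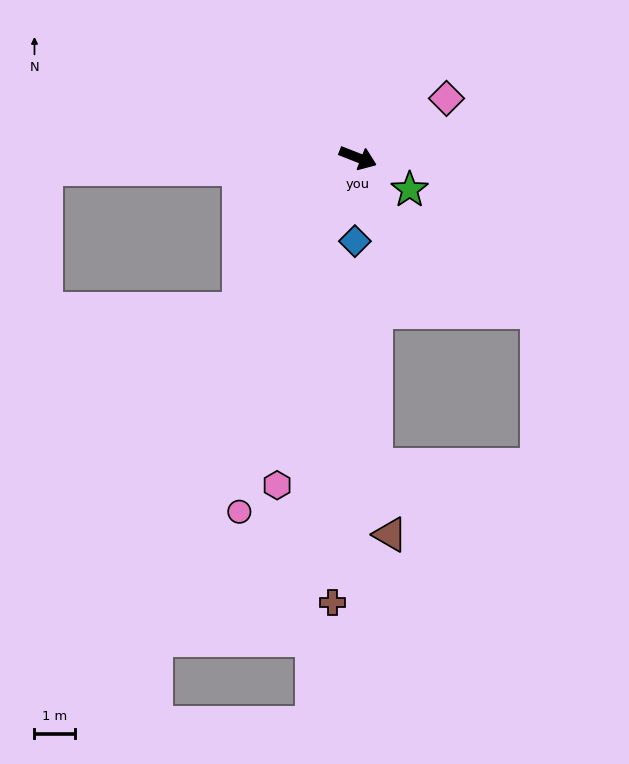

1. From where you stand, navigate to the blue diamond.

turn right 71°, forward 2.1 m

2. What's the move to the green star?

turn right 10°, forward 1.5 m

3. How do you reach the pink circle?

turn right 87°, forward 9.3 m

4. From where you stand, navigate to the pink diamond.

turn left 55°, forward 2.7 m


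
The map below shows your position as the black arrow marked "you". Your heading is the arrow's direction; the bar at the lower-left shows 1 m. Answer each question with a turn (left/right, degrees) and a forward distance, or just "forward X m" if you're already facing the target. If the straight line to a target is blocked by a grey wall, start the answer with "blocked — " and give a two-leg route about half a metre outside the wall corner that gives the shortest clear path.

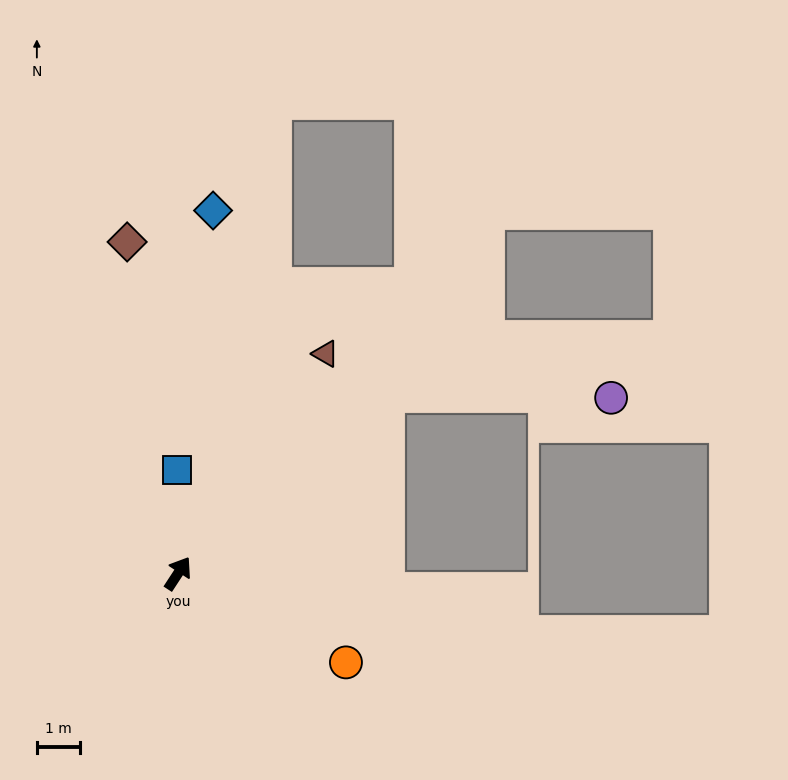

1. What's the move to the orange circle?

turn right 85°, forward 4.4 m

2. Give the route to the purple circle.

blocked — turn right 16°, forward 6.4 m, then turn right 42°, forward 5.2 m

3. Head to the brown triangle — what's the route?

forward 6.2 m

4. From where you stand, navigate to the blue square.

turn left 34°, forward 2.4 m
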